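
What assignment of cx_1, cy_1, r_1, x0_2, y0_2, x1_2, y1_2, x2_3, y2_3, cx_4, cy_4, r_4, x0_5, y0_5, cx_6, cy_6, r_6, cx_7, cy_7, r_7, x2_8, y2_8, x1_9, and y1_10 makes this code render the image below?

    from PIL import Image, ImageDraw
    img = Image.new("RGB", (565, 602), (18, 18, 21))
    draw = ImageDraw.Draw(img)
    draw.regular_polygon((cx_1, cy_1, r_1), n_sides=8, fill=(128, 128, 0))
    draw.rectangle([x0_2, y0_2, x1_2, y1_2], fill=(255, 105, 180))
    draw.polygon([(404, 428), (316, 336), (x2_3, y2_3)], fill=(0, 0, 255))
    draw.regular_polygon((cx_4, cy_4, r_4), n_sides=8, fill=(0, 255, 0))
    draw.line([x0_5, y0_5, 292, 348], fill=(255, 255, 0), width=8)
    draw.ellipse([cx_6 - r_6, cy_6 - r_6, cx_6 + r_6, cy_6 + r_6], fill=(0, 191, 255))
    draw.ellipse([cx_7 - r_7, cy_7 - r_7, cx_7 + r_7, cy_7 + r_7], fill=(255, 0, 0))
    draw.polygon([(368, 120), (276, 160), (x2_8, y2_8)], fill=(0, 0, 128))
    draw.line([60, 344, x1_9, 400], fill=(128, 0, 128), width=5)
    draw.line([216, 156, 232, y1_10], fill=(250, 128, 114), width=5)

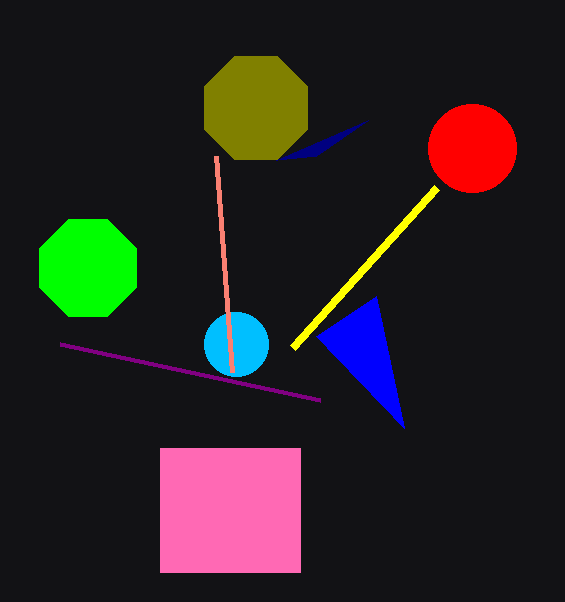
cx_1 = 256
cy_1 = 108
r_1 = 56
x0_2 = 160
y0_2 = 448
x1_2 = 300
y1_2 = 572
x2_3 = 376
y2_3 = 296
cx_4 = 88
cy_4 = 268
r_4 = 52
x0_5 = 436
y0_5 = 188
cx_6 = 236
cy_6 = 344
r_6 = 32
cx_7 = 472
cy_7 = 148
r_7 = 44
x2_8 = 316
y2_8 = 156
x1_9 = 320
y1_10 = 372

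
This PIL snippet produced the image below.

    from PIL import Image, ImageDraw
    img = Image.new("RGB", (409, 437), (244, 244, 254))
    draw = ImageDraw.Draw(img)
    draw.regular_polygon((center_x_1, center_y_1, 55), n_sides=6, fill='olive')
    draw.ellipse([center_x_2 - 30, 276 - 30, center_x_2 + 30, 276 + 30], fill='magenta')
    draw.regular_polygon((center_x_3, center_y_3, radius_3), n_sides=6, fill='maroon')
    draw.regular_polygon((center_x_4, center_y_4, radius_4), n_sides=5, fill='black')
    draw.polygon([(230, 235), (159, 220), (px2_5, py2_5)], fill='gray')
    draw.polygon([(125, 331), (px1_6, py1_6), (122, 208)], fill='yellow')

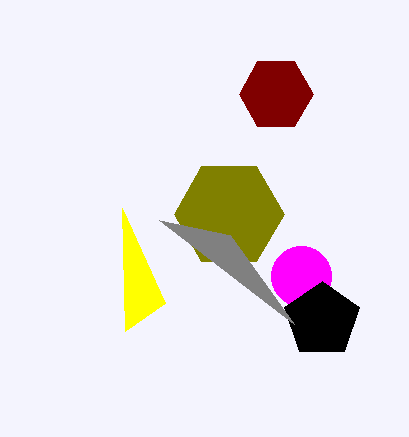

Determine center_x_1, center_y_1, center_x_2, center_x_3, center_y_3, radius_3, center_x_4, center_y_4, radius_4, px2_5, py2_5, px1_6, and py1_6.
center_x_1 = 229
center_y_1 = 214
center_x_2 = 301
center_x_3 = 276
center_y_3 = 94
radius_3 = 37
center_x_4 = 322
center_y_4 = 320
radius_4 = 39
px2_5 = 294
py2_5 = 324
px1_6 = 165
py1_6 = 303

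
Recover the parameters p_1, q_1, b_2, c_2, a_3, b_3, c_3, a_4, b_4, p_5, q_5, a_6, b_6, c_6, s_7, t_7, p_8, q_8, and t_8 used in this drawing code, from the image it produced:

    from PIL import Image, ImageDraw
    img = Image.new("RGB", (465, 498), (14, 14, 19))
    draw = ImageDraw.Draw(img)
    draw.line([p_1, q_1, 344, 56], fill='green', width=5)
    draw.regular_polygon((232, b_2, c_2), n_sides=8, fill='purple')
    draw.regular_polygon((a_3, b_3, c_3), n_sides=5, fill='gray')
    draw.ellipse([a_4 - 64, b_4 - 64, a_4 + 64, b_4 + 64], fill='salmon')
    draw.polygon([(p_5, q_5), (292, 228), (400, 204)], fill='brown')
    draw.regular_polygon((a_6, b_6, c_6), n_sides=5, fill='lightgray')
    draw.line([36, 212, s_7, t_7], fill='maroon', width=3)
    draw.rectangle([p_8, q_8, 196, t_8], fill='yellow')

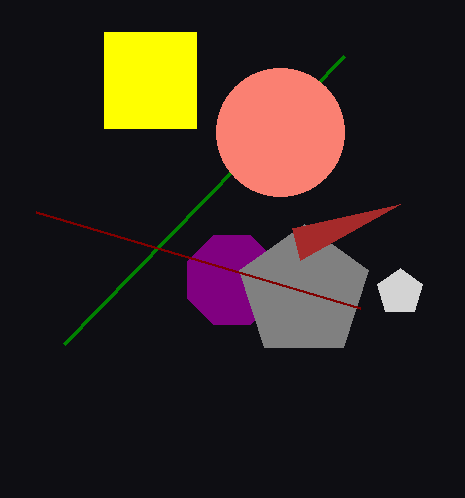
p_1 = 64
q_1 = 344
b_2 = 280
c_2 = 48
a_3 = 304
b_3 = 292
c_3 = 68
a_4 = 280
b_4 = 132
p_5 = 300
q_5 = 260
a_6 = 400
b_6 = 292
c_6 = 24
s_7 = 360
t_7 = 308
p_8 = 104
q_8 = 32
t_8 = 128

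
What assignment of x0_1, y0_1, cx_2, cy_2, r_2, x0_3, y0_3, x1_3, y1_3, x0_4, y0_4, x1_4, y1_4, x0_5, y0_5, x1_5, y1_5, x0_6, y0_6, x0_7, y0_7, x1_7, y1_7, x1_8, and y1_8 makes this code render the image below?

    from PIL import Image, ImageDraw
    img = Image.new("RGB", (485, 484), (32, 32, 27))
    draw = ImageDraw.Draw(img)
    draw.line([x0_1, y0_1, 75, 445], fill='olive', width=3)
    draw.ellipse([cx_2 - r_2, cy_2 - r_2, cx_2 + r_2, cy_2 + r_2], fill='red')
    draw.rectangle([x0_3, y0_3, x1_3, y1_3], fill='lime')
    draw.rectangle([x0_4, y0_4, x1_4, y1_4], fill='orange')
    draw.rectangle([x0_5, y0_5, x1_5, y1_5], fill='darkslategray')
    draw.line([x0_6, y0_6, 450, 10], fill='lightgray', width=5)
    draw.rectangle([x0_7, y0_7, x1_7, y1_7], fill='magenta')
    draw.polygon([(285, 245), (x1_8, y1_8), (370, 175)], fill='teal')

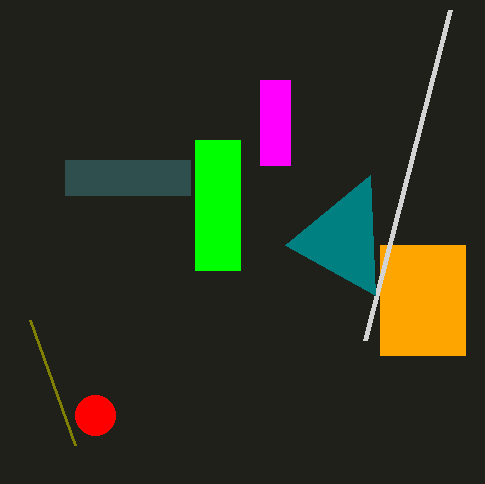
x0_1 = 30
y0_1 = 320
cx_2 = 95
cy_2 = 415
r_2 = 20
x0_3 = 195
y0_3 = 140
x1_3 = 240
y1_3 = 270
x0_4 = 380
y0_4 = 245
x1_4 = 465
y1_4 = 355
x0_5 = 65
y0_5 = 160
x1_5 = 190
y1_5 = 195
x0_6 = 365
y0_6 = 340
x0_7 = 260
y0_7 = 80
x1_7 = 290
y1_7 = 165
x1_8 = 375
y1_8 = 295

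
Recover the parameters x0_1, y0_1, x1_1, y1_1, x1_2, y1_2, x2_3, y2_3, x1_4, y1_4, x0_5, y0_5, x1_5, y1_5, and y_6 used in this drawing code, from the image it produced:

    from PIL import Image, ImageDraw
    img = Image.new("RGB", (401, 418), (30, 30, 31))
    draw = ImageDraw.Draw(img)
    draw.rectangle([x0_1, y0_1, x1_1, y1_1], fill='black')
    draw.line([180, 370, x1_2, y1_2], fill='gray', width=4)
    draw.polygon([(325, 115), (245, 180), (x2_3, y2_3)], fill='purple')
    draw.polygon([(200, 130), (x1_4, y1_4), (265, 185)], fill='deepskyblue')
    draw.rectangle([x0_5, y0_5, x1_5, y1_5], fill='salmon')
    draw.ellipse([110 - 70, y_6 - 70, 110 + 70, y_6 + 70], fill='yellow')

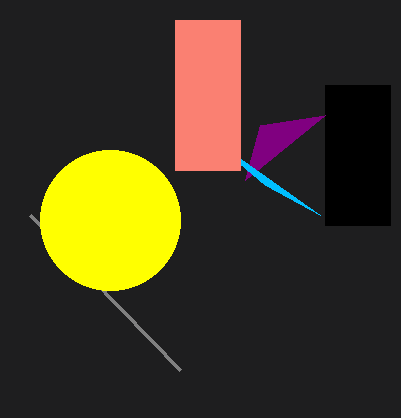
x0_1 = 325, y0_1 = 85, x1_1 = 390, y1_1 = 225, x1_2 = 30, y1_2 = 215, x2_3 = 260, y2_3 = 125, x1_4 = 320, y1_4 = 215, x0_5 = 175, y0_5 = 20, x1_5 = 240, y1_5 = 170, y_6 = 220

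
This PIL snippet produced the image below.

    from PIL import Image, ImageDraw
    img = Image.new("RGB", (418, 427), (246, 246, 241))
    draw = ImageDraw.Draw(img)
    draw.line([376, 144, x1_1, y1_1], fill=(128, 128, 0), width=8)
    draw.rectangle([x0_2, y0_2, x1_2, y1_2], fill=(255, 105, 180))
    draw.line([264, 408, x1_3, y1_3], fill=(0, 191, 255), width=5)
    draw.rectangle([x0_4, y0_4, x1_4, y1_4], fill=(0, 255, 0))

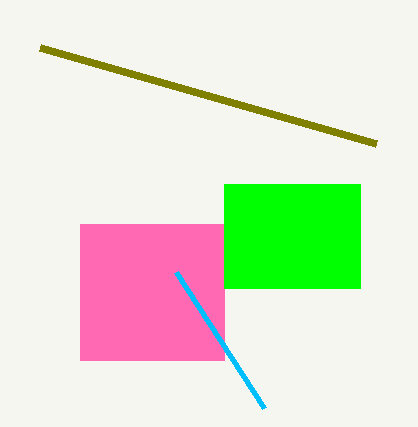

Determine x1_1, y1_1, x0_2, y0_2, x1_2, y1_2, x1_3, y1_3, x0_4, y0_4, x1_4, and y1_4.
x1_1 = 40
y1_1 = 48
x0_2 = 80
y0_2 = 224
x1_2 = 224
y1_2 = 360
x1_3 = 176
y1_3 = 272
x0_4 = 224
y0_4 = 184
x1_4 = 360
y1_4 = 288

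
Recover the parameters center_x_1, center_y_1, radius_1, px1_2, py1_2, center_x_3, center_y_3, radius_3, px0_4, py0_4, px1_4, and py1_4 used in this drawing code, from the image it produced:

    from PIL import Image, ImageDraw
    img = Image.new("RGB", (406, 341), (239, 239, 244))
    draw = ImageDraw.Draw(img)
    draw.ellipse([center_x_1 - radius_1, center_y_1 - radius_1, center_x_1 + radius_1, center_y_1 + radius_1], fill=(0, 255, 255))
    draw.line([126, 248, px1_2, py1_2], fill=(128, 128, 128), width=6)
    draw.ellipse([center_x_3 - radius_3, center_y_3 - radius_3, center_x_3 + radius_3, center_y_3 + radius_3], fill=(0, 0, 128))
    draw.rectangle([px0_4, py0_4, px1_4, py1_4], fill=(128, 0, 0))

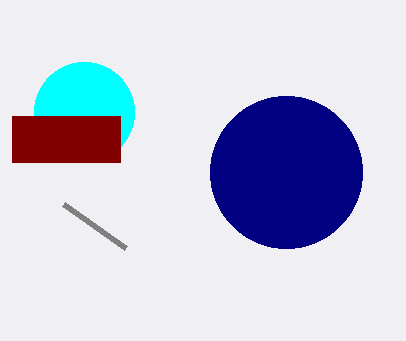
center_x_1 = 84; center_y_1 = 112; radius_1 = 50; px1_2 = 64; py1_2 = 204; center_x_3 = 286; center_y_3 = 172; radius_3 = 76; px0_4 = 12; py0_4 = 116; px1_4 = 120; py1_4 = 162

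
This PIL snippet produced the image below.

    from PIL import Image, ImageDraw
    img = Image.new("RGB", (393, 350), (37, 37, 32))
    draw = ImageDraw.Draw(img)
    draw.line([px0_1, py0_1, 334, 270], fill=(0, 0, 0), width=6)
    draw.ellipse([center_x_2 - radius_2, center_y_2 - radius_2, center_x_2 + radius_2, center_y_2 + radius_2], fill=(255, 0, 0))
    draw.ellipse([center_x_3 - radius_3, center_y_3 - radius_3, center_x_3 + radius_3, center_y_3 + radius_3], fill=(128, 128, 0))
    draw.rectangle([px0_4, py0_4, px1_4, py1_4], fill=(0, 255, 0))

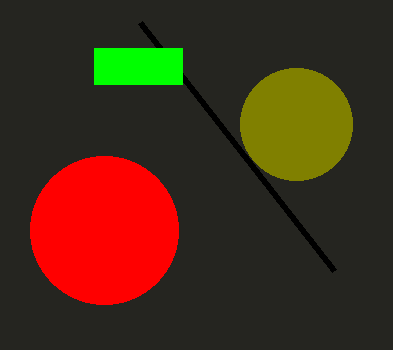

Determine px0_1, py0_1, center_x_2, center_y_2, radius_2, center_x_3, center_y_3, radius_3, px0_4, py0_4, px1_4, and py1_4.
px0_1 = 140; py0_1 = 22; center_x_2 = 104; center_y_2 = 230; radius_2 = 74; center_x_3 = 296; center_y_3 = 124; radius_3 = 56; px0_4 = 94; py0_4 = 48; px1_4 = 182; py1_4 = 84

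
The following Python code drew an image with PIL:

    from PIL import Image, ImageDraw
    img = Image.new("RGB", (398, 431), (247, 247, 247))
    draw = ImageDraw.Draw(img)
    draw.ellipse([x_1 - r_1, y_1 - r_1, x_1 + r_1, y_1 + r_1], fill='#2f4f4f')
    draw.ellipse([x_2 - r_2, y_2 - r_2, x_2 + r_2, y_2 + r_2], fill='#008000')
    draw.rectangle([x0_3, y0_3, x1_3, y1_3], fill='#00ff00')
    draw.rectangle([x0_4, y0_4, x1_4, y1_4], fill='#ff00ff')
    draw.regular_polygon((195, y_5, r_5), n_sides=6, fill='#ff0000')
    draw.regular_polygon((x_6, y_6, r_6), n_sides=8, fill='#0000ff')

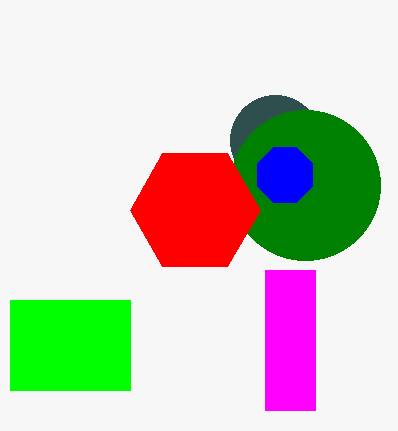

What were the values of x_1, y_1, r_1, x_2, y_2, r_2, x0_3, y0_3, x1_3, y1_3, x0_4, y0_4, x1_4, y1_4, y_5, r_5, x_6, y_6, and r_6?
x_1 = 275; y_1 = 140; r_1 = 45; x_2 = 305; y_2 = 185; r_2 = 75; x0_3 = 10; y0_3 = 300; x1_3 = 130; y1_3 = 390; x0_4 = 265; y0_4 = 270; x1_4 = 315; y1_4 = 410; y_5 = 210; r_5 = 65; x_6 = 285; y_6 = 175; r_6 = 30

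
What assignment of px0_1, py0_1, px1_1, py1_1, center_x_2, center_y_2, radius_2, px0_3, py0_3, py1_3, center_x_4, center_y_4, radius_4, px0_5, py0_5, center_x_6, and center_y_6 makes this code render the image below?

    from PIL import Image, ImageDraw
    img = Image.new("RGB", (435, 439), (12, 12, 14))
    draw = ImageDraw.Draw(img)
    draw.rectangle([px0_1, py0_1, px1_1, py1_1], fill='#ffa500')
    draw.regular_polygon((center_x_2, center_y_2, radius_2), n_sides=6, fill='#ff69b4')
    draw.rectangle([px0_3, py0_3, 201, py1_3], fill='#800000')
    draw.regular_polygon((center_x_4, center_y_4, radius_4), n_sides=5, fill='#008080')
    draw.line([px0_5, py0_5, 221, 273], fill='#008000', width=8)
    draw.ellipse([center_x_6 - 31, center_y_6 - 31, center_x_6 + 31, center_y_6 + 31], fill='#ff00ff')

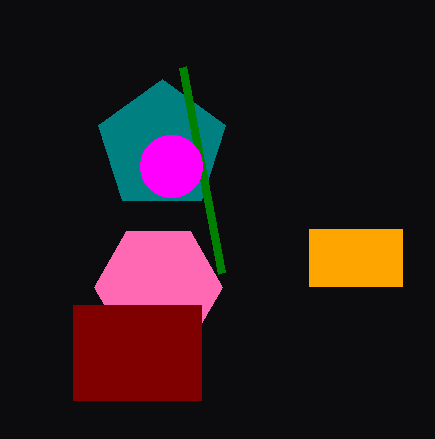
px0_1 = 309
py0_1 = 229
px1_1 = 402
py1_1 = 286
center_x_2 = 158
center_y_2 = 287
radius_2 = 64
px0_3 = 73
py0_3 = 305
py1_3 = 400
center_x_4 = 162
center_y_4 = 146
radius_4 = 67
px0_5 = 182
py0_5 = 67
center_x_6 = 171
center_y_6 = 166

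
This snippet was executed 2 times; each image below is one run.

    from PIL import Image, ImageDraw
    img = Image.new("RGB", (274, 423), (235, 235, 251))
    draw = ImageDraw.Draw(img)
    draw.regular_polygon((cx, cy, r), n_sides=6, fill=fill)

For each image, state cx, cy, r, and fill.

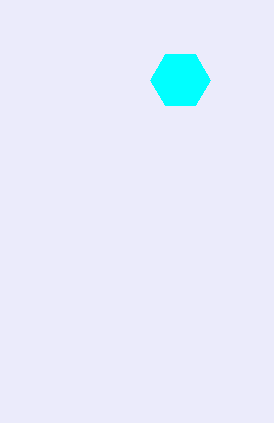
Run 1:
cx = 180, cy = 80, r = 30, fill = 'cyan'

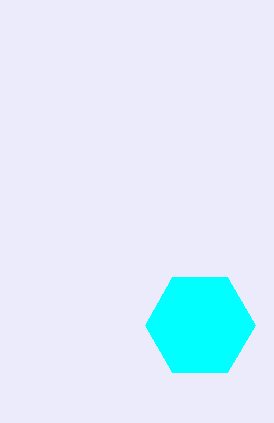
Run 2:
cx = 200, cy = 325, r = 55, fill = 'cyan'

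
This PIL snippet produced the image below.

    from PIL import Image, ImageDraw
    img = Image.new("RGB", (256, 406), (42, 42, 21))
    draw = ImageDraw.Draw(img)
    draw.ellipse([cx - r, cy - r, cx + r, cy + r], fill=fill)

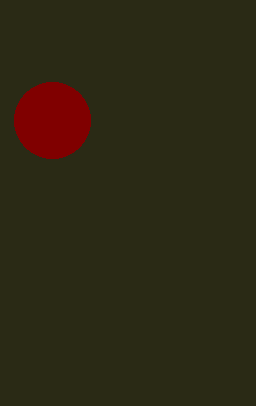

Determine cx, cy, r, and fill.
cx = 52
cy = 120
r = 38
fill = 'maroon'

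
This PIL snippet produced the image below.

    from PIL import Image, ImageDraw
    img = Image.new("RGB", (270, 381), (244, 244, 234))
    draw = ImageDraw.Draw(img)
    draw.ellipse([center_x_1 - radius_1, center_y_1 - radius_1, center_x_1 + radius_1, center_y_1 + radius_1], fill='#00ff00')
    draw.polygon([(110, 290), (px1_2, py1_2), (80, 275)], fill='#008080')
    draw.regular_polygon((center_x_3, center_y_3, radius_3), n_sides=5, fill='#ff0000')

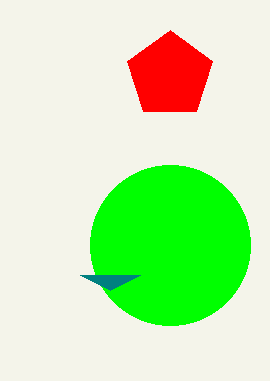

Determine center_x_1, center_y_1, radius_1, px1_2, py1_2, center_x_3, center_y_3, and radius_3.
center_x_1 = 170, center_y_1 = 245, radius_1 = 80, px1_2 = 140, py1_2 = 275, center_x_3 = 170, center_y_3 = 75, radius_3 = 45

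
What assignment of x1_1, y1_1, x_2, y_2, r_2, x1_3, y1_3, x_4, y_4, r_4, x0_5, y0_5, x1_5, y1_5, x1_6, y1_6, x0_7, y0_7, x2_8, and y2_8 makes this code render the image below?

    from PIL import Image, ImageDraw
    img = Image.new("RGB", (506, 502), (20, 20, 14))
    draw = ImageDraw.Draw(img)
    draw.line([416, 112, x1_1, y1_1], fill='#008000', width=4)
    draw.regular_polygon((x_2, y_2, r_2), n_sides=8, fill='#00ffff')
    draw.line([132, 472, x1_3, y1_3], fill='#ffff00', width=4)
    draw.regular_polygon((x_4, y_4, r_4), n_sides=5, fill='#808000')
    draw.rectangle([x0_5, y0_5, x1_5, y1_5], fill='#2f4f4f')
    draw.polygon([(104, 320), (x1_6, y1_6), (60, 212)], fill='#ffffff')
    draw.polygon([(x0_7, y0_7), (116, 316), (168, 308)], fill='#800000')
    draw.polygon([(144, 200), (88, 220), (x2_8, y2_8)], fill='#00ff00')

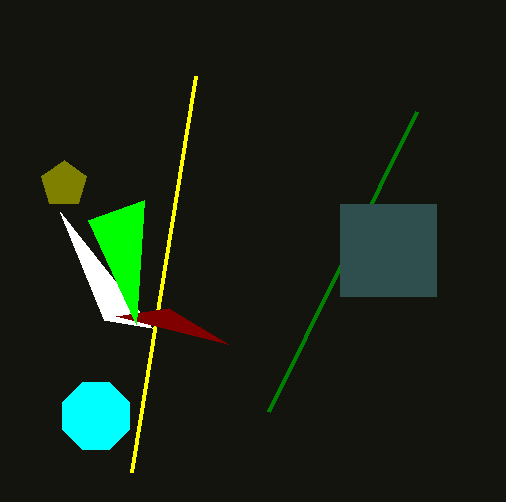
x1_1 = 268, y1_1 = 412, x_2 = 96, y_2 = 416, r_2 = 36, x1_3 = 196, y1_3 = 76, x_4 = 64, y_4 = 184, r_4 = 24, x0_5 = 340, y0_5 = 204, x1_5 = 436, y1_5 = 296, x1_6 = 152, y1_6 = 328, x0_7 = 228, y0_7 = 344, x2_8 = 136, y2_8 = 324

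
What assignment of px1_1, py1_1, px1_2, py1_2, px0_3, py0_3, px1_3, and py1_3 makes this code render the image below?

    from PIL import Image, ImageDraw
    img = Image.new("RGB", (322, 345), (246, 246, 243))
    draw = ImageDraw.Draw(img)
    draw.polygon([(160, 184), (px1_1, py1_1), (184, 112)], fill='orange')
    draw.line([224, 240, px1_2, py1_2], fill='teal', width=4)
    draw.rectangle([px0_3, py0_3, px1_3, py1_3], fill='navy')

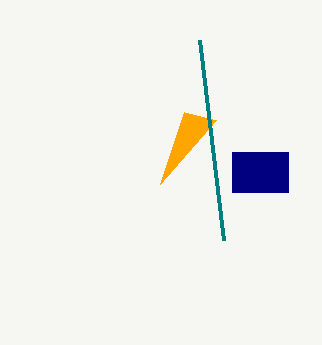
px1_1 = 216; py1_1 = 120; px1_2 = 200; py1_2 = 40; px0_3 = 232; py0_3 = 152; px1_3 = 288; py1_3 = 192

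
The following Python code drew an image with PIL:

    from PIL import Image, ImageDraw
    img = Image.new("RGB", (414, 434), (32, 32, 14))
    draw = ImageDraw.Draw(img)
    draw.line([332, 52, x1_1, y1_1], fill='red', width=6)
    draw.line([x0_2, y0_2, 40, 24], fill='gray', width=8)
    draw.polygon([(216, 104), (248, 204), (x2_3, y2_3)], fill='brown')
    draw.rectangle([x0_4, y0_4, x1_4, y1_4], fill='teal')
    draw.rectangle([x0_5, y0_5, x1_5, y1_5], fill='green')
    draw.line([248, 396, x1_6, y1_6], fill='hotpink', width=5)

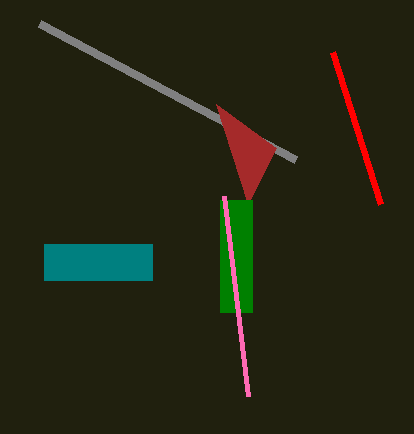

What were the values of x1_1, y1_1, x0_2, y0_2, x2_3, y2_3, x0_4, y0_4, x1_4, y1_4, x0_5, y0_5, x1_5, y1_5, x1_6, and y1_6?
x1_1 = 380
y1_1 = 204
x0_2 = 296
y0_2 = 160
x2_3 = 276
y2_3 = 148
x0_4 = 44
y0_4 = 244
x1_4 = 152
y1_4 = 280
x0_5 = 220
y0_5 = 200
x1_5 = 252
y1_5 = 312
x1_6 = 224
y1_6 = 196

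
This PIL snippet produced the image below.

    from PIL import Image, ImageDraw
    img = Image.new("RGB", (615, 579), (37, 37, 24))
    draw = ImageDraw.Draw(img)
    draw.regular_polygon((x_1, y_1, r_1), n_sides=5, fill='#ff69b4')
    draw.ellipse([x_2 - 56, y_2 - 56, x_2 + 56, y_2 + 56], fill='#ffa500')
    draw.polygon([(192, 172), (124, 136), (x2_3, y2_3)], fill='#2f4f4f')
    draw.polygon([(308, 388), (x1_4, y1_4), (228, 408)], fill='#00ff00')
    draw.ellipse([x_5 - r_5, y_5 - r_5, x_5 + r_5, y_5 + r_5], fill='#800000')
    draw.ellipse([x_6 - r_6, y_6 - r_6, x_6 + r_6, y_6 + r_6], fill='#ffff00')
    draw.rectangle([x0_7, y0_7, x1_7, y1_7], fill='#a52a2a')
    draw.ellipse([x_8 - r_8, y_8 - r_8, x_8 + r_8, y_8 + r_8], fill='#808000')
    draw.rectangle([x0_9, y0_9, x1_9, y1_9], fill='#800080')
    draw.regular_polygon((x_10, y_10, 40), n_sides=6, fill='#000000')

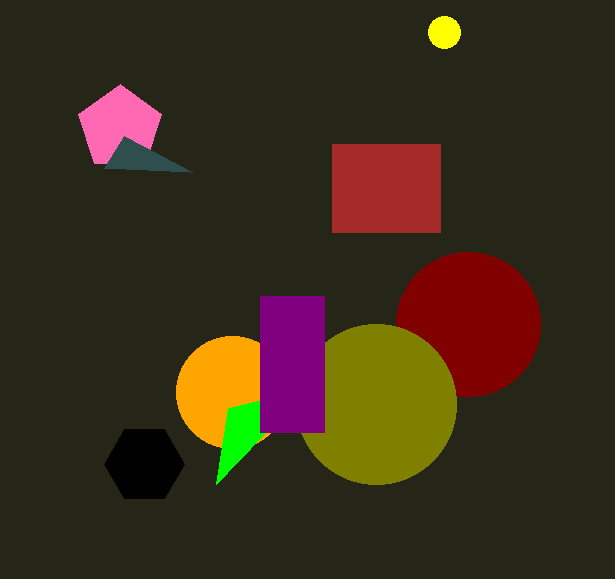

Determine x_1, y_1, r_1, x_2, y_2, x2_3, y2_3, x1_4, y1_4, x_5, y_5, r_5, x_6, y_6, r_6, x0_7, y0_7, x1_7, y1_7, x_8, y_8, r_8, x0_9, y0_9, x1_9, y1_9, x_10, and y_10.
x_1 = 120; y_1 = 128; r_1 = 44; x_2 = 232; y_2 = 392; x2_3 = 104; y2_3 = 168; x1_4 = 216; y1_4 = 484; x_5 = 468; y_5 = 324; r_5 = 72; x_6 = 444; y_6 = 32; r_6 = 16; x0_7 = 332; y0_7 = 144; x1_7 = 440; y1_7 = 232; x_8 = 376; y_8 = 404; r_8 = 80; x0_9 = 260; y0_9 = 296; x1_9 = 324; y1_9 = 432; x_10 = 144; y_10 = 464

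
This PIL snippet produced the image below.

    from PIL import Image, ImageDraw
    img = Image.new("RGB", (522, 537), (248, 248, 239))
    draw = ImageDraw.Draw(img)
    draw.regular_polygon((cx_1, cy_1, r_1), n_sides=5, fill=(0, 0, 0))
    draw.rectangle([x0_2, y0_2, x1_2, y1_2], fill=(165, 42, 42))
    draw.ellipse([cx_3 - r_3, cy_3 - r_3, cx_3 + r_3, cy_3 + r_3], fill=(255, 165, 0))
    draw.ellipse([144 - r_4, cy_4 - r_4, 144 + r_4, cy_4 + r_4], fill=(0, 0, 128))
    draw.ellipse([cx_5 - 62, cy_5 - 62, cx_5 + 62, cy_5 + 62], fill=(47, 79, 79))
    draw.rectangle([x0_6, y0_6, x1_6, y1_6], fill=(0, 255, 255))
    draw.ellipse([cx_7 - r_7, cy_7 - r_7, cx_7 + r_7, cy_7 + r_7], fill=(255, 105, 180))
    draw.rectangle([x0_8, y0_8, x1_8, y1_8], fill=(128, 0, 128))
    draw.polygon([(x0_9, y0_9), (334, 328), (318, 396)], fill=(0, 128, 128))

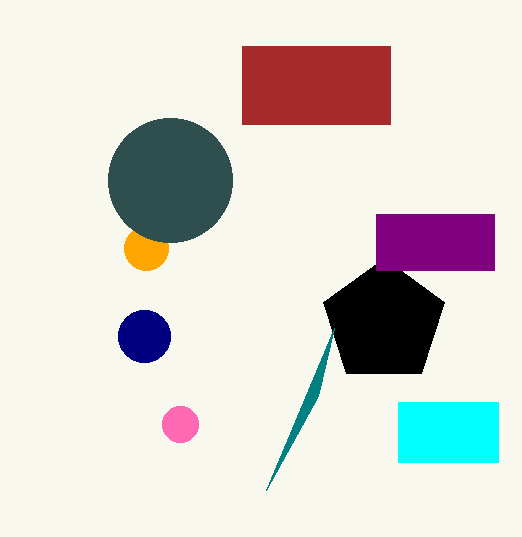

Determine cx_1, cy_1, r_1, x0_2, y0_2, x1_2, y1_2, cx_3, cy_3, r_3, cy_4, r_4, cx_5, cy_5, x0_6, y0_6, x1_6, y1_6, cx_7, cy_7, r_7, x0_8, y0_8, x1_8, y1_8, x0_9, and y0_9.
cx_1 = 384, cy_1 = 322, r_1 = 64, x0_2 = 242, y0_2 = 46, x1_2 = 390, y1_2 = 124, cx_3 = 146, cy_3 = 248, r_3 = 22, cy_4 = 336, r_4 = 26, cx_5 = 170, cy_5 = 180, x0_6 = 398, y0_6 = 402, x1_6 = 498, y1_6 = 462, cx_7 = 180, cy_7 = 424, r_7 = 18, x0_8 = 376, y0_8 = 214, x1_8 = 494, y1_8 = 270, x0_9 = 266, y0_9 = 490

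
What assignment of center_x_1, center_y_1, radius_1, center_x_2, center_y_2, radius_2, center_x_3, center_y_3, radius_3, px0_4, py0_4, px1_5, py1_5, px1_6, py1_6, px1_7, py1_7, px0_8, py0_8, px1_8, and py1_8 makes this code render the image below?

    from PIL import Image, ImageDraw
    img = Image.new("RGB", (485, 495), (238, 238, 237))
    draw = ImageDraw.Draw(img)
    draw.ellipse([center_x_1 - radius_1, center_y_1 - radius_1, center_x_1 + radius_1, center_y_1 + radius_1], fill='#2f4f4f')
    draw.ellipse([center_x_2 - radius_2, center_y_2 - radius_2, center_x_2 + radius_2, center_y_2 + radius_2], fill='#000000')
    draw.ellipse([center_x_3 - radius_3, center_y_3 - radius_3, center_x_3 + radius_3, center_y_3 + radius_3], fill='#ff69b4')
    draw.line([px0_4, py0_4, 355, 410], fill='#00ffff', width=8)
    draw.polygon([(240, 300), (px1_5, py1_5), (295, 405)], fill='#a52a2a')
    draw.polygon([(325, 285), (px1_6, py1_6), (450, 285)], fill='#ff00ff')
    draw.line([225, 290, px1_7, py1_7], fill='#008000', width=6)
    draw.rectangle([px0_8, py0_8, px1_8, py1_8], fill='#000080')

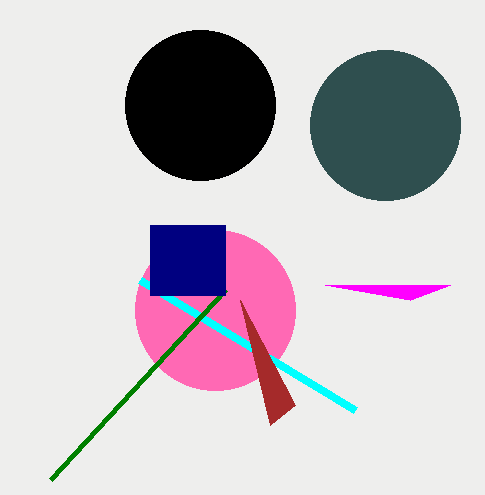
center_x_1 = 385
center_y_1 = 125
radius_1 = 75
center_x_2 = 200
center_y_2 = 105
radius_2 = 75
center_x_3 = 215
center_y_3 = 310
radius_3 = 80
px0_4 = 140
py0_4 = 280
px1_5 = 270
py1_5 = 425
px1_6 = 410
py1_6 = 300
px1_7 = 50
py1_7 = 480
px0_8 = 150
py0_8 = 225
px1_8 = 225
py1_8 = 295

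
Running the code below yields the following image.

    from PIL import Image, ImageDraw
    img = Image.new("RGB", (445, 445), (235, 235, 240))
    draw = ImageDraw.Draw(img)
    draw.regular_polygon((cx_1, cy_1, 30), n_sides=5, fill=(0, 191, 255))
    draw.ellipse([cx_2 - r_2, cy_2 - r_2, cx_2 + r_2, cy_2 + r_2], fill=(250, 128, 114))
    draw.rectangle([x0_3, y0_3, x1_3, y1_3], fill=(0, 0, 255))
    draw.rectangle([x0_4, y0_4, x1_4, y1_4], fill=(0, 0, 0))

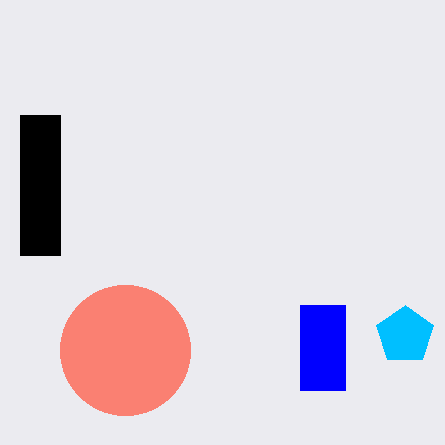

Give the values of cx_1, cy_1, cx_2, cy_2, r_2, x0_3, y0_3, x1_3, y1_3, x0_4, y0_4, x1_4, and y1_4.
cx_1 = 405, cy_1 = 335, cx_2 = 125, cy_2 = 350, r_2 = 65, x0_3 = 300, y0_3 = 305, x1_3 = 345, y1_3 = 390, x0_4 = 20, y0_4 = 115, x1_4 = 60, y1_4 = 255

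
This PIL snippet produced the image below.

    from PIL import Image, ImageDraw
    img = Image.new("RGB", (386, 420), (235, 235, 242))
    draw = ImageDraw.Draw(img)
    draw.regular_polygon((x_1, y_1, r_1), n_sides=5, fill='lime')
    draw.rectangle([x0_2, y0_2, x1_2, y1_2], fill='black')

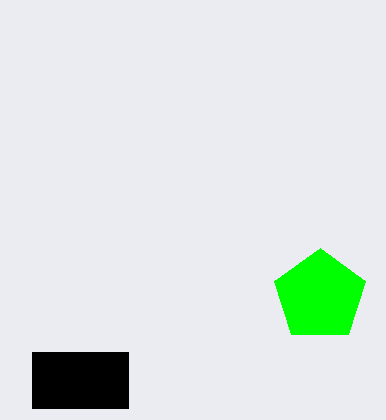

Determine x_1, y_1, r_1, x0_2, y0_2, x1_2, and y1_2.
x_1 = 320
y_1 = 296
r_1 = 48
x0_2 = 32
y0_2 = 352
x1_2 = 128
y1_2 = 408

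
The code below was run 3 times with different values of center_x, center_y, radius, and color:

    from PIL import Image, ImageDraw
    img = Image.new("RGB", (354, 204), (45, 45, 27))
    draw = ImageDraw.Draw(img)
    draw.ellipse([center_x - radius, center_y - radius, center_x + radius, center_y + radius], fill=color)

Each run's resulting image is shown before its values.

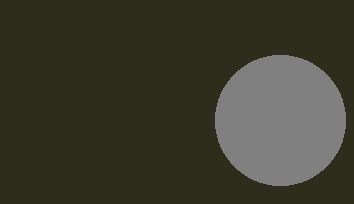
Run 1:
center_x = 280
center_y = 120
radius = 65
color = 'gray'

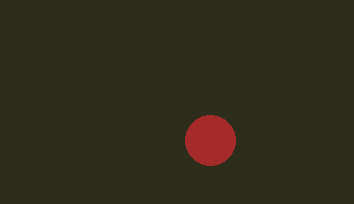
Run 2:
center_x = 210
center_y = 140
radius = 25
color = 'brown'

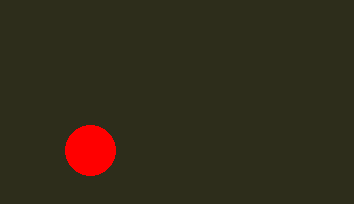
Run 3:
center_x = 90
center_y = 150
radius = 25
color = 'red'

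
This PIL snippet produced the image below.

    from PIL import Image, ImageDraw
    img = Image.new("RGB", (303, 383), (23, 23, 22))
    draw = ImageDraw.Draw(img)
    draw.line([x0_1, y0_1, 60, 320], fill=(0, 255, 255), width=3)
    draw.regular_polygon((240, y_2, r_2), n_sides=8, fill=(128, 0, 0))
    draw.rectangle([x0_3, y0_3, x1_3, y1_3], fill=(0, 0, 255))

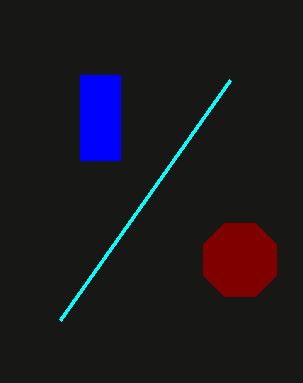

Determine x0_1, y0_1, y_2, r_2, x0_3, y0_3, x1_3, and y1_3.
x0_1 = 230, y0_1 = 80, y_2 = 260, r_2 = 40, x0_3 = 80, y0_3 = 75, x1_3 = 120, y1_3 = 160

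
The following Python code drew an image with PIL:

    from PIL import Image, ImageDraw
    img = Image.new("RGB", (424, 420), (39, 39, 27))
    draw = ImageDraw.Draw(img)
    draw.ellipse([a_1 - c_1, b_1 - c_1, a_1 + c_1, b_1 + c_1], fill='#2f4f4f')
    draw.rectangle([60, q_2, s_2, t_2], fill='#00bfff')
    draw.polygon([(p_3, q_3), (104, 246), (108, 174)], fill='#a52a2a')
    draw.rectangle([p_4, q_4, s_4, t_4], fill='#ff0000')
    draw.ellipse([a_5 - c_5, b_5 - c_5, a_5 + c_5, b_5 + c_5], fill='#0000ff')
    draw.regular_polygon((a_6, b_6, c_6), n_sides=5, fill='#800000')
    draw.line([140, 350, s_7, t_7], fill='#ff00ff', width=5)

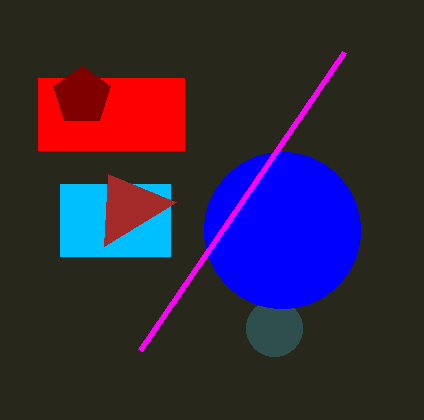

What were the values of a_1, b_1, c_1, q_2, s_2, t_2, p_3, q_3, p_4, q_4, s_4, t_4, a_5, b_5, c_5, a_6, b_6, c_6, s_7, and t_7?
a_1 = 274, b_1 = 328, c_1 = 28, q_2 = 184, s_2 = 170, t_2 = 256, p_3 = 176, q_3 = 202, p_4 = 38, q_4 = 78, s_4 = 184, t_4 = 150, a_5 = 282, b_5 = 230, c_5 = 78, a_6 = 82, b_6 = 96, c_6 = 30, s_7 = 344, t_7 = 52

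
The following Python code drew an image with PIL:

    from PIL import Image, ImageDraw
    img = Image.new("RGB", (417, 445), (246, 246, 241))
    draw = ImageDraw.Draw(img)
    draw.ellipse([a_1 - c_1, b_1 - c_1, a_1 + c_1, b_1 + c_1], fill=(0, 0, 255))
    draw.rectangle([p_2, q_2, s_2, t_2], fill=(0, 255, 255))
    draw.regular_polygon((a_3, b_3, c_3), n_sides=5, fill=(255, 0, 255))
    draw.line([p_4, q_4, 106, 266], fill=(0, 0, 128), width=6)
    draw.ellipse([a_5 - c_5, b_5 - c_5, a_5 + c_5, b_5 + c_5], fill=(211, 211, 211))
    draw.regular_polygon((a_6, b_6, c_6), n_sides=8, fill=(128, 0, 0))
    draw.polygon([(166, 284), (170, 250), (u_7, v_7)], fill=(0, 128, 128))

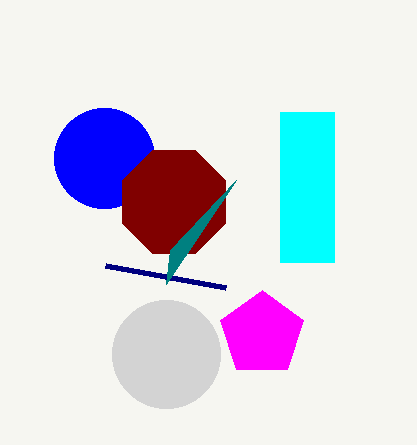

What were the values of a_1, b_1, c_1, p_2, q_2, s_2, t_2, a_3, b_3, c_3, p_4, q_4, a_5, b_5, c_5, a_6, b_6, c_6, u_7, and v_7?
a_1 = 104
b_1 = 158
c_1 = 50
p_2 = 280
q_2 = 112
s_2 = 334
t_2 = 262
a_3 = 262
b_3 = 334
c_3 = 44
p_4 = 226
q_4 = 288
a_5 = 166
b_5 = 354
c_5 = 54
a_6 = 174
b_6 = 202
c_6 = 56
u_7 = 236
v_7 = 180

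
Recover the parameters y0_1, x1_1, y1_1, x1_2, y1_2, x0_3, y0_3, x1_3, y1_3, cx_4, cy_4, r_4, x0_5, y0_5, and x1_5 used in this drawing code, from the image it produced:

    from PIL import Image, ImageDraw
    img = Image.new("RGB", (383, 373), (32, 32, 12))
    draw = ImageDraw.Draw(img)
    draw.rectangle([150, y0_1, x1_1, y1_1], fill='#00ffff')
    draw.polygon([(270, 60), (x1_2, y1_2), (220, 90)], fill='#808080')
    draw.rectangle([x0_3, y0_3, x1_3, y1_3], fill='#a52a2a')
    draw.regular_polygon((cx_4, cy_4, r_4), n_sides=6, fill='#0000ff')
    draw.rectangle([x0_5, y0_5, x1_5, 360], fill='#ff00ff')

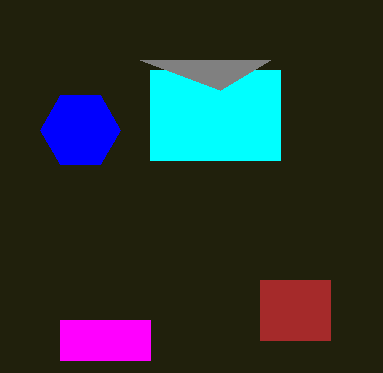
y0_1 = 70; x1_1 = 280; y1_1 = 160; x1_2 = 140; y1_2 = 60; x0_3 = 260; y0_3 = 280; x1_3 = 330; y1_3 = 340; cx_4 = 80; cy_4 = 130; r_4 = 40; x0_5 = 60; y0_5 = 320; x1_5 = 150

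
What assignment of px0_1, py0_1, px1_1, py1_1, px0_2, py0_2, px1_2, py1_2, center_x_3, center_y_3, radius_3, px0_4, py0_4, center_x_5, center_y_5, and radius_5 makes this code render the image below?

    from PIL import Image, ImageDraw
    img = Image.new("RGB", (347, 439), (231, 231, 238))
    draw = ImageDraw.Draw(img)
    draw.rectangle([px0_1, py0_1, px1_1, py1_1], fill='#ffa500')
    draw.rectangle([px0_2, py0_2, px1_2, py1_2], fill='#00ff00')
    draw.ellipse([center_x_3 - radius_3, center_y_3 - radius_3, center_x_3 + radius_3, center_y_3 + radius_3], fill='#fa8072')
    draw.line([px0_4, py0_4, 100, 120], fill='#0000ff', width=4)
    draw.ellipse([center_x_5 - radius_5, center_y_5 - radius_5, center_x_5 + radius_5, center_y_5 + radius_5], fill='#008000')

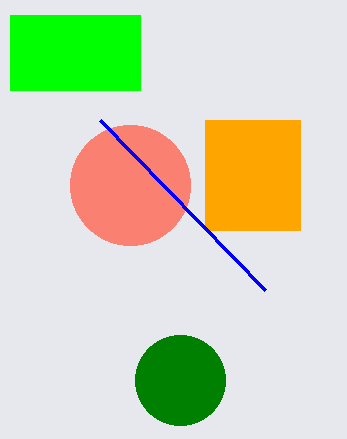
px0_1 = 205; py0_1 = 120; px1_1 = 300; py1_1 = 230; px0_2 = 10; py0_2 = 15; px1_2 = 140; py1_2 = 90; center_x_3 = 130; center_y_3 = 185; radius_3 = 60; px0_4 = 265; py0_4 = 290; center_x_5 = 180; center_y_5 = 380; radius_5 = 45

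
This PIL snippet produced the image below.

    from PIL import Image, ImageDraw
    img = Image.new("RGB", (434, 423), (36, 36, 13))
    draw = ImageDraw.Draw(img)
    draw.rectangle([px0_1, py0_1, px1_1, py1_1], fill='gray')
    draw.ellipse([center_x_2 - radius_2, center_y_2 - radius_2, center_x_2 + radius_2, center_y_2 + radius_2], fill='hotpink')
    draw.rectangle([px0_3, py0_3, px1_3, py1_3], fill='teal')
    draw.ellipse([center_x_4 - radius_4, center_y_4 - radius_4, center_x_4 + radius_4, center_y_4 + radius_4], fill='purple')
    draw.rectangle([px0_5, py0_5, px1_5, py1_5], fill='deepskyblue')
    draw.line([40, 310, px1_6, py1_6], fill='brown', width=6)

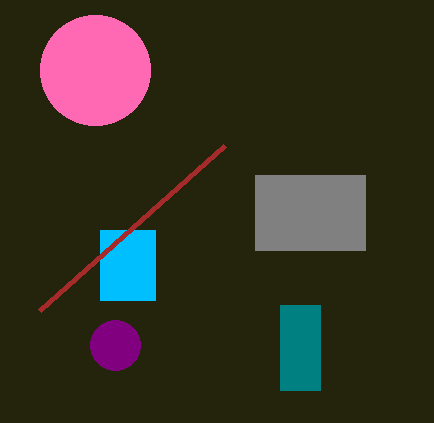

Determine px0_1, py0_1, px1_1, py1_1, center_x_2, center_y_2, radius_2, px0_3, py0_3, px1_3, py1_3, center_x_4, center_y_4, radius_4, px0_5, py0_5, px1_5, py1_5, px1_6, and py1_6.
px0_1 = 255
py0_1 = 175
px1_1 = 365
py1_1 = 250
center_x_2 = 95
center_y_2 = 70
radius_2 = 55
px0_3 = 280
py0_3 = 305
px1_3 = 320
py1_3 = 390
center_x_4 = 115
center_y_4 = 345
radius_4 = 25
px0_5 = 100
py0_5 = 230
px1_5 = 155
py1_5 = 300
px1_6 = 225
py1_6 = 145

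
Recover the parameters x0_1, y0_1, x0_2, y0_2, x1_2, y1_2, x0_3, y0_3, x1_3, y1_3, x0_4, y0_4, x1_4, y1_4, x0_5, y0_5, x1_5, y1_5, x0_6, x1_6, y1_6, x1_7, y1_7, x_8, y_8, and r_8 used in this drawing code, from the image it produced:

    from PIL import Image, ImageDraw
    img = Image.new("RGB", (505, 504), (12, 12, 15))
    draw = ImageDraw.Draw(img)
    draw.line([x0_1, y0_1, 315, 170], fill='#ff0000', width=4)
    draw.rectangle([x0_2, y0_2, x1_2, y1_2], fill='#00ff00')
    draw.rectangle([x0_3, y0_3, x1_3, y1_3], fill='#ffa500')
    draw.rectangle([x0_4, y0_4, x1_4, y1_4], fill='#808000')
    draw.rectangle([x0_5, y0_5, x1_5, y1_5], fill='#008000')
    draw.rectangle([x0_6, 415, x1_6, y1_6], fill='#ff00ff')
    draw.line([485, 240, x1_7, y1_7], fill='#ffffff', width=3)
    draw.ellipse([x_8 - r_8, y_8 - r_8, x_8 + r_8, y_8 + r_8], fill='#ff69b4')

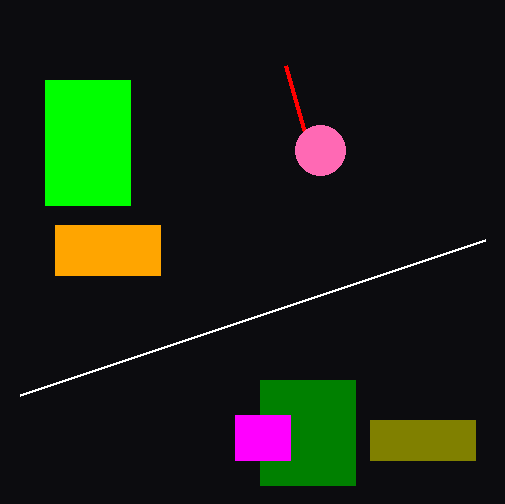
x0_1 = 285; y0_1 = 65; x0_2 = 45; y0_2 = 80; x1_2 = 130; y1_2 = 205; x0_3 = 55; y0_3 = 225; x1_3 = 160; y1_3 = 275; x0_4 = 370; y0_4 = 420; x1_4 = 475; y1_4 = 460; x0_5 = 260; y0_5 = 380; x1_5 = 355; y1_5 = 485; x0_6 = 235; x1_6 = 290; y1_6 = 460; x1_7 = 20; y1_7 = 395; x_8 = 320; y_8 = 150; r_8 = 25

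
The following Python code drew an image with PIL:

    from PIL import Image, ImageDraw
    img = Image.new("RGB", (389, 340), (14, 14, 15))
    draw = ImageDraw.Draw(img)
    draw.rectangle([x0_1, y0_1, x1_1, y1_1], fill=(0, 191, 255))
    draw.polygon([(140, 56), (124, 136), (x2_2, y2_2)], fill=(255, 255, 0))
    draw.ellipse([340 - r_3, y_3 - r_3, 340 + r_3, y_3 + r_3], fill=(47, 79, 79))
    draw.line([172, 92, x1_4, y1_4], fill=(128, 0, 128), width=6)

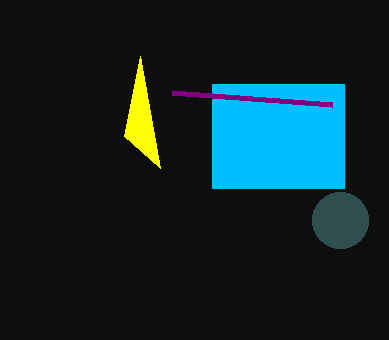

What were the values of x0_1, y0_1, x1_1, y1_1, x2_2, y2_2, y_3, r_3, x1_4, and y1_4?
x0_1 = 212
y0_1 = 84
x1_1 = 344
y1_1 = 188
x2_2 = 160
y2_2 = 168
y_3 = 220
r_3 = 28
x1_4 = 332
y1_4 = 104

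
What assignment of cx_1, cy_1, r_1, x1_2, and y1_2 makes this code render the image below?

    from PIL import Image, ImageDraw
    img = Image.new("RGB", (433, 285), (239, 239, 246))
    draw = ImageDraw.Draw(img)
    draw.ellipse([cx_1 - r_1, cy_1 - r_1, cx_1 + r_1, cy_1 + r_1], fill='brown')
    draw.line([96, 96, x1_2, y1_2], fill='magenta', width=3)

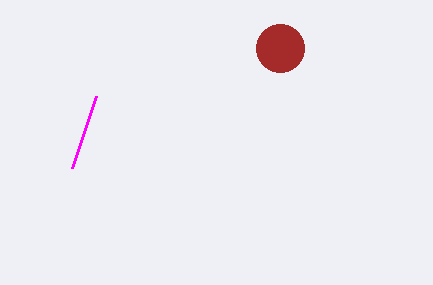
cx_1 = 280; cy_1 = 48; r_1 = 24; x1_2 = 72; y1_2 = 168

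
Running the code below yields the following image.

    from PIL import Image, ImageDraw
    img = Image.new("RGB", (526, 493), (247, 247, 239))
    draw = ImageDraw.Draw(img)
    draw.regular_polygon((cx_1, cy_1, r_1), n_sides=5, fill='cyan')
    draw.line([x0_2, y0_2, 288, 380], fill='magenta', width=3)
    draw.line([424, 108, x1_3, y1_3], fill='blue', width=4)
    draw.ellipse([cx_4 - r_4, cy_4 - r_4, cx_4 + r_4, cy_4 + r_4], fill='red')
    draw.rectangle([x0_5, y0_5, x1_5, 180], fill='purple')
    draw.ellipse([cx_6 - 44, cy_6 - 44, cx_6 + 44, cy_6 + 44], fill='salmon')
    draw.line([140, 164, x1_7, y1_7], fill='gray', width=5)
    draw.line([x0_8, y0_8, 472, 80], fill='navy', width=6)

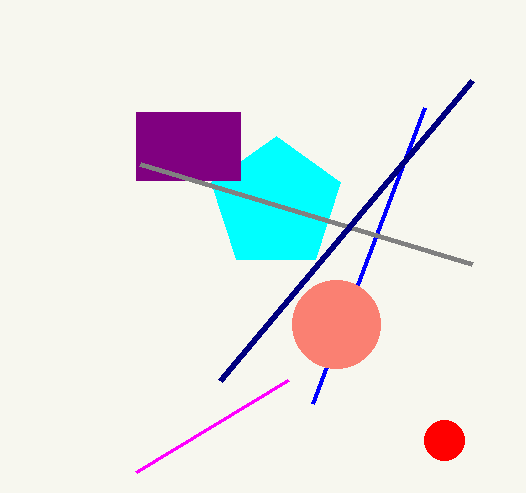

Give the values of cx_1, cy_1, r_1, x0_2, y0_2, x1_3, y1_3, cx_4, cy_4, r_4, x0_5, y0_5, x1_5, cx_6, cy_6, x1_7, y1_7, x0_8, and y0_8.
cx_1 = 276, cy_1 = 204, r_1 = 68, x0_2 = 136, y0_2 = 472, x1_3 = 312, y1_3 = 404, cx_4 = 444, cy_4 = 440, r_4 = 20, x0_5 = 136, y0_5 = 112, x1_5 = 240, cx_6 = 336, cy_6 = 324, x1_7 = 472, y1_7 = 264, x0_8 = 220, y0_8 = 380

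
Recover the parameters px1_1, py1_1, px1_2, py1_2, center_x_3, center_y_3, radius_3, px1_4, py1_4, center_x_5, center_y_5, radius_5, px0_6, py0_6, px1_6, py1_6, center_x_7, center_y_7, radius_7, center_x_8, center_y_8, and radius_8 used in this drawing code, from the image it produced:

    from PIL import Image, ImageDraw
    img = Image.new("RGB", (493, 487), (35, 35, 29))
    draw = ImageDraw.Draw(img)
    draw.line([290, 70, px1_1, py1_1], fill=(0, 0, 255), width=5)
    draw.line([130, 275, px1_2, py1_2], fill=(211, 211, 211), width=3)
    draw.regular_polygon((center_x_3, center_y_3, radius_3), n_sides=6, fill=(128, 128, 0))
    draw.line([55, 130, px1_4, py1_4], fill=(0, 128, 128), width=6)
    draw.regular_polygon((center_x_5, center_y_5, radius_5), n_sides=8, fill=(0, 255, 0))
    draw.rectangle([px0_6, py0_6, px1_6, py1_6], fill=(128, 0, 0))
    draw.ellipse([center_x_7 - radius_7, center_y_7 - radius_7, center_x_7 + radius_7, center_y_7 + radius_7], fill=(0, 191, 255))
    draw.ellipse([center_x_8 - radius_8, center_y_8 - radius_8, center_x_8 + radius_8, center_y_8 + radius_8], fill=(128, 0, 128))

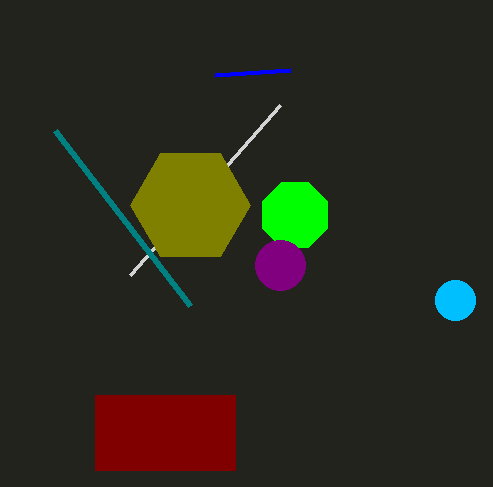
px1_1 = 215, py1_1 = 75, px1_2 = 280, py1_2 = 105, center_x_3 = 190, center_y_3 = 205, radius_3 = 60, px1_4 = 190, py1_4 = 305, center_x_5 = 295, center_y_5 = 215, radius_5 = 35, px0_6 = 95, py0_6 = 395, px1_6 = 235, py1_6 = 470, center_x_7 = 455, center_y_7 = 300, radius_7 = 20, center_x_8 = 280, center_y_8 = 265, radius_8 = 25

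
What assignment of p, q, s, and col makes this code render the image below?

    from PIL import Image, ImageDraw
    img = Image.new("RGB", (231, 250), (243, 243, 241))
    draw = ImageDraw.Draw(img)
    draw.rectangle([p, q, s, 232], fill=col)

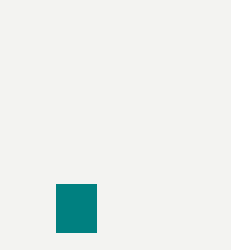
p = 56; q = 184; s = 96; col = 'teal'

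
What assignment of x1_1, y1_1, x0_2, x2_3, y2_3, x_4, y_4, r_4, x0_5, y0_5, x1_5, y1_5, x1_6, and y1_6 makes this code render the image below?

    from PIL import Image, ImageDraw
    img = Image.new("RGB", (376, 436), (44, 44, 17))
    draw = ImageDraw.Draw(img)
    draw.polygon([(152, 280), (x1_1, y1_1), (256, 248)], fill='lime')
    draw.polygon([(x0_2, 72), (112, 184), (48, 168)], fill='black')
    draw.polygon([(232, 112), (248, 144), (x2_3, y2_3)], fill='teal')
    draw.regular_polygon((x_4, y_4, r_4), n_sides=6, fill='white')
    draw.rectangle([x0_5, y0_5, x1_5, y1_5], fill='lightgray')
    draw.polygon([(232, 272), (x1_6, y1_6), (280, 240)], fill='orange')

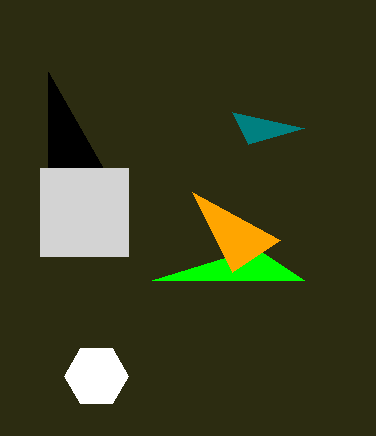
x1_1 = 304
y1_1 = 280
x0_2 = 48
x2_3 = 304
y2_3 = 128
x_4 = 96
y_4 = 376
r_4 = 32
x0_5 = 40
y0_5 = 168
x1_5 = 128
y1_5 = 256
x1_6 = 192
y1_6 = 192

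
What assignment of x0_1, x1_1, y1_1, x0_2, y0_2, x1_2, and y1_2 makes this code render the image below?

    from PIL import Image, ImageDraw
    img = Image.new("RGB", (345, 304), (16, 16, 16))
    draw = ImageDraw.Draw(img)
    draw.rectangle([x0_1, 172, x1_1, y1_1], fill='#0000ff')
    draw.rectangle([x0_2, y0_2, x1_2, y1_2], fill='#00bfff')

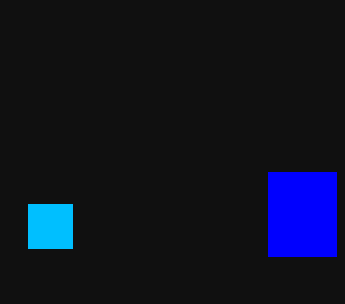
x0_1 = 268
x1_1 = 336
y1_1 = 256
x0_2 = 28
y0_2 = 204
x1_2 = 72
y1_2 = 248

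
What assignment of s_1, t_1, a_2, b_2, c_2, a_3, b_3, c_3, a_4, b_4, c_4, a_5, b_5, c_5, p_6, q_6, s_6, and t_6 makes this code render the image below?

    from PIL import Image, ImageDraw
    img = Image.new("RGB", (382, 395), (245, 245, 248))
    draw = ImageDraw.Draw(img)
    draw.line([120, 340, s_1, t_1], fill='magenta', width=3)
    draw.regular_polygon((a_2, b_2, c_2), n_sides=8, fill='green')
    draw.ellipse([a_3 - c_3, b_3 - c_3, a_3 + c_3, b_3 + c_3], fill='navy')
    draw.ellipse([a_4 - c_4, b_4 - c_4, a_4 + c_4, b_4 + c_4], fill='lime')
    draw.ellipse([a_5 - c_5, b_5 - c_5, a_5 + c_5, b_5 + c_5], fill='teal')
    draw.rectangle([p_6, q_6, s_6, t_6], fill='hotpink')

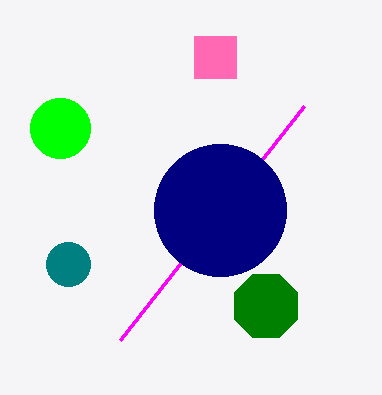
s_1 = 304
t_1 = 106
a_2 = 266
b_2 = 306
c_2 = 34
a_3 = 220
b_3 = 210
c_3 = 66
a_4 = 60
b_4 = 128
c_4 = 30
a_5 = 68
b_5 = 264
c_5 = 22
p_6 = 194
q_6 = 36
s_6 = 236
t_6 = 78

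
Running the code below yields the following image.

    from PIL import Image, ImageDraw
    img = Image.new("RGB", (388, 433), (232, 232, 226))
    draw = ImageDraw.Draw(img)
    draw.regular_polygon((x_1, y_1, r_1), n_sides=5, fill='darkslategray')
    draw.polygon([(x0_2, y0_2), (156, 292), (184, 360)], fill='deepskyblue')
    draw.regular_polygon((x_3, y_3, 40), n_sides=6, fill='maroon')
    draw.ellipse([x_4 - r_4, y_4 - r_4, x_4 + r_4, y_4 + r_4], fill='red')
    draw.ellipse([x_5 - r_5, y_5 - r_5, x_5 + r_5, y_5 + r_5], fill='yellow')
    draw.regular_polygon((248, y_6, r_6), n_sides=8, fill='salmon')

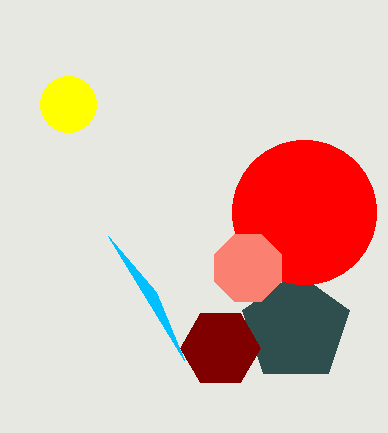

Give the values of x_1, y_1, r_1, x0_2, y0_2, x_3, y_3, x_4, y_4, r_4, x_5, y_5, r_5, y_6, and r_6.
x_1 = 296
y_1 = 328
r_1 = 56
x0_2 = 108
y0_2 = 236
x_3 = 220
y_3 = 348
x_4 = 304
y_4 = 212
r_4 = 72
x_5 = 68
y_5 = 104
r_5 = 28
y_6 = 268
r_6 = 36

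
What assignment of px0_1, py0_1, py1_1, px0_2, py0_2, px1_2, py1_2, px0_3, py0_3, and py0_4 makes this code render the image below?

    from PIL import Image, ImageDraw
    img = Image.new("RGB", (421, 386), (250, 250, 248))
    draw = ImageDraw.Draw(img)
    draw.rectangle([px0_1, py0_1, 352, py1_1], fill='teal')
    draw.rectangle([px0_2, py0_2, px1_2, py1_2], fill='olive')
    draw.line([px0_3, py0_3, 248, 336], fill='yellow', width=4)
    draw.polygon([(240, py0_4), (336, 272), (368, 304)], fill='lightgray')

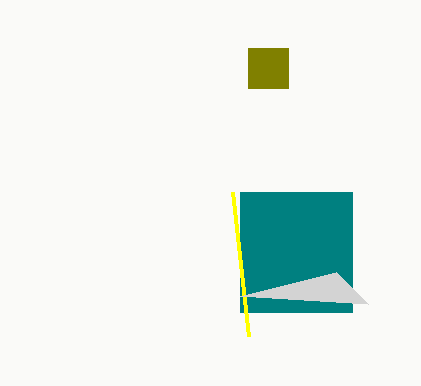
px0_1 = 240
py0_1 = 192
py1_1 = 312
px0_2 = 248
py0_2 = 48
px1_2 = 288
py1_2 = 88
px0_3 = 232
py0_3 = 192
py0_4 = 296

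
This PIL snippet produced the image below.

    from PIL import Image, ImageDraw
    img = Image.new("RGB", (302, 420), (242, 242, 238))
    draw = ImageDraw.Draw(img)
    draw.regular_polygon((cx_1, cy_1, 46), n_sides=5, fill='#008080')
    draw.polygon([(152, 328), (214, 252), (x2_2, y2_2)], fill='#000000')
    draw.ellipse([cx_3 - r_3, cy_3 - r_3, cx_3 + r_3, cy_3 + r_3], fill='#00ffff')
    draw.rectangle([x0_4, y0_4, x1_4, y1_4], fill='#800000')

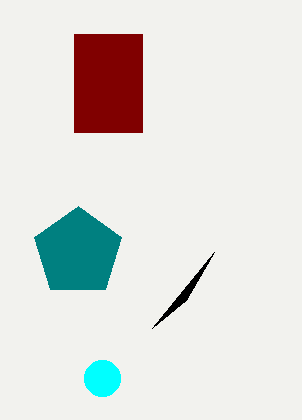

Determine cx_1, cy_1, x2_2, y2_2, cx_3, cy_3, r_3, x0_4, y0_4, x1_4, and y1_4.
cx_1 = 78
cy_1 = 252
x2_2 = 186
y2_2 = 300
cx_3 = 102
cy_3 = 378
r_3 = 18
x0_4 = 74
y0_4 = 34
x1_4 = 142
y1_4 = 132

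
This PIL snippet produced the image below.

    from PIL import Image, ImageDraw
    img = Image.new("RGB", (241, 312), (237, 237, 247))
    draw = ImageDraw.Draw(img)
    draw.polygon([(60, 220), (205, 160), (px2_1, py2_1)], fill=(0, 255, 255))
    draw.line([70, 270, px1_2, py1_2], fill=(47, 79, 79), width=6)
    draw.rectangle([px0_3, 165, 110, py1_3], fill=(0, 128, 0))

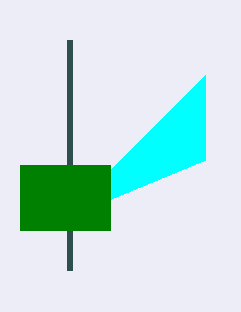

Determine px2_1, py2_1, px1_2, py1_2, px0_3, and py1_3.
px2_1 = 205; py2_1 = 75; px1_2 = 70; py1_2 = 40; px0_3 = 20; py1_3 = 230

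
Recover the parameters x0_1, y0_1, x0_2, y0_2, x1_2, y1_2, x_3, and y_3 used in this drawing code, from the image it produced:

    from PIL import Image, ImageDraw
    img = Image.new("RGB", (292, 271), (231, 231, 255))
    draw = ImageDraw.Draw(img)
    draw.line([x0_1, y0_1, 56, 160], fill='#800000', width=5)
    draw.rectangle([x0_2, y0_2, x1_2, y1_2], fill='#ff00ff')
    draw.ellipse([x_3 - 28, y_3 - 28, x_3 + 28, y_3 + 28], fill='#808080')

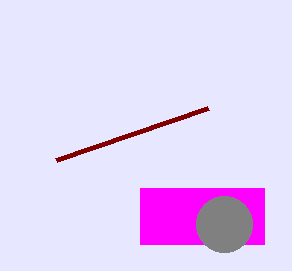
x0_1 = 208
y0_1 = 108
x0_2 = 140
y0_2 = 188
x1_2 = 264
y1_2 = 244
x_3 = 224
y_3 = 224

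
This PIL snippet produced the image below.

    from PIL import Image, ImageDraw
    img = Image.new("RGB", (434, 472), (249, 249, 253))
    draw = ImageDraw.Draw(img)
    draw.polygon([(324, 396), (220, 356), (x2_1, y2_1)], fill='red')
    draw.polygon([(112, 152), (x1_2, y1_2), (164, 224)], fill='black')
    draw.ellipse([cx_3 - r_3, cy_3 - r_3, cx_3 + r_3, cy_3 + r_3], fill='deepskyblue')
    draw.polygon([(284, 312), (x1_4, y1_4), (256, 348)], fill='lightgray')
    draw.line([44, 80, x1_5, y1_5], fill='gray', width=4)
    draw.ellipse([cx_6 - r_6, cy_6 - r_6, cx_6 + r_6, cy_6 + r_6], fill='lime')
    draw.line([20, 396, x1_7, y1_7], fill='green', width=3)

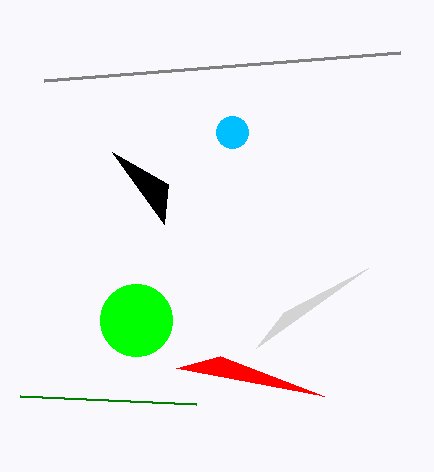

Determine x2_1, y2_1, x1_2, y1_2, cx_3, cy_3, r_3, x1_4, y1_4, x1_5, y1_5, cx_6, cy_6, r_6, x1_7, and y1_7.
x2_1 = 176; y2_1 = 368; x1_2 = 168; y1_2 = 184; cx_3 = 232; cy_3 = 132; r_3 = 16; x1_4 = 368; y1_4 = 268; x1_5 = 400; y1_5 = 52; cx_6 = 136; cy_6 = 320; r_6 = 36; x1_7 = 196; y1_7 = 404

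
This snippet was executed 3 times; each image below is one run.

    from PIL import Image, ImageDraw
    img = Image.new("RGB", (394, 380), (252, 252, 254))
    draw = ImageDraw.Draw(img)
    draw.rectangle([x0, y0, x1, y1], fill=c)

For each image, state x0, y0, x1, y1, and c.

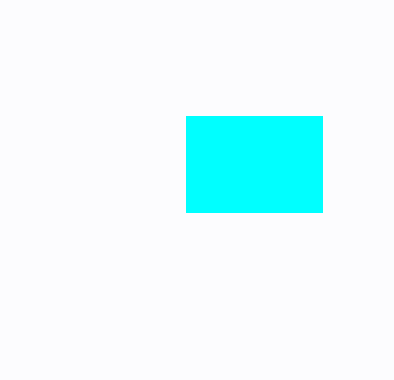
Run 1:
x0 = 186
y0 = 116
x1 = 322
y1 = 212
c = 'cyan'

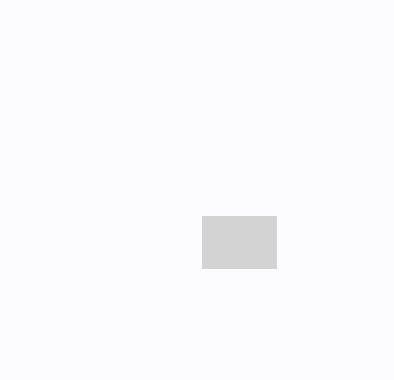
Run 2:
x0 = 202
y0 = 216
x1 = 276
y1 = 268
c = 'lightgray'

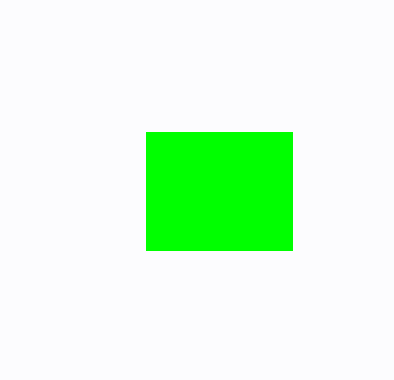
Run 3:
x0 = 146; y0 = 132; x1 = 292; y1 = 250; c = 'lime'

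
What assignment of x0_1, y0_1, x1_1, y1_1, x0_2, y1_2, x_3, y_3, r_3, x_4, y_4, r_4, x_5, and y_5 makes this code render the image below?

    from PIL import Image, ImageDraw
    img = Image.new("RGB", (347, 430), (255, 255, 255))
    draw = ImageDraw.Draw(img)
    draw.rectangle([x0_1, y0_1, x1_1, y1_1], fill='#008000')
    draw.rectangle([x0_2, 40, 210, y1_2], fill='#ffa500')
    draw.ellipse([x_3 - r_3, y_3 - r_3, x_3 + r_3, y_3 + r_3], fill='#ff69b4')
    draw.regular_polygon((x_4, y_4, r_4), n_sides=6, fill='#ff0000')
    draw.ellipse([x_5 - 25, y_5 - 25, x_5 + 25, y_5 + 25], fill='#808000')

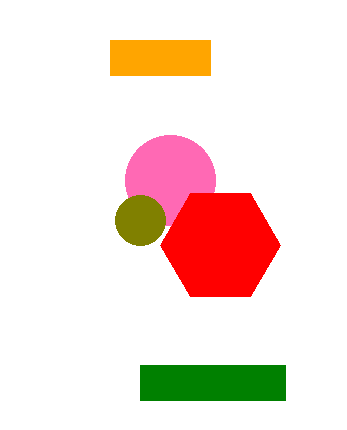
x0_1 = 140; y0_1 = 365; x1_1 = 285; y1_1 = 400; x0_2 = 110; y1_2 = 75; x_3 = 170; y_3 = 180; r_3 = 45; x_4 = 220; y_4 = 245; r_4 = 60; x_5 = 140; y_5 = 220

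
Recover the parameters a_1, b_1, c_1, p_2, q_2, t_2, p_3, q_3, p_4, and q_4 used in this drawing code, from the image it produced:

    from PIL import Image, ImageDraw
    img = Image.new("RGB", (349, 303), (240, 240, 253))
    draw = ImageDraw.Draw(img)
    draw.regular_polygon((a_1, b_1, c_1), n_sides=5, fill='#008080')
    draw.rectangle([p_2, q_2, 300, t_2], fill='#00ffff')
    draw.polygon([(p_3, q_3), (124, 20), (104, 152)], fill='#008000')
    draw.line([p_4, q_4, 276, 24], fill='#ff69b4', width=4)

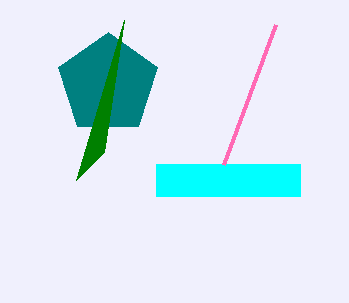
a_1 = 108, b_1 = 84, c_1 = 52, p_2 = 156, q_2 = 164, t_2 = 196, p_3 = 76, q_3 = 180, p_4 = 224, q_4 = 164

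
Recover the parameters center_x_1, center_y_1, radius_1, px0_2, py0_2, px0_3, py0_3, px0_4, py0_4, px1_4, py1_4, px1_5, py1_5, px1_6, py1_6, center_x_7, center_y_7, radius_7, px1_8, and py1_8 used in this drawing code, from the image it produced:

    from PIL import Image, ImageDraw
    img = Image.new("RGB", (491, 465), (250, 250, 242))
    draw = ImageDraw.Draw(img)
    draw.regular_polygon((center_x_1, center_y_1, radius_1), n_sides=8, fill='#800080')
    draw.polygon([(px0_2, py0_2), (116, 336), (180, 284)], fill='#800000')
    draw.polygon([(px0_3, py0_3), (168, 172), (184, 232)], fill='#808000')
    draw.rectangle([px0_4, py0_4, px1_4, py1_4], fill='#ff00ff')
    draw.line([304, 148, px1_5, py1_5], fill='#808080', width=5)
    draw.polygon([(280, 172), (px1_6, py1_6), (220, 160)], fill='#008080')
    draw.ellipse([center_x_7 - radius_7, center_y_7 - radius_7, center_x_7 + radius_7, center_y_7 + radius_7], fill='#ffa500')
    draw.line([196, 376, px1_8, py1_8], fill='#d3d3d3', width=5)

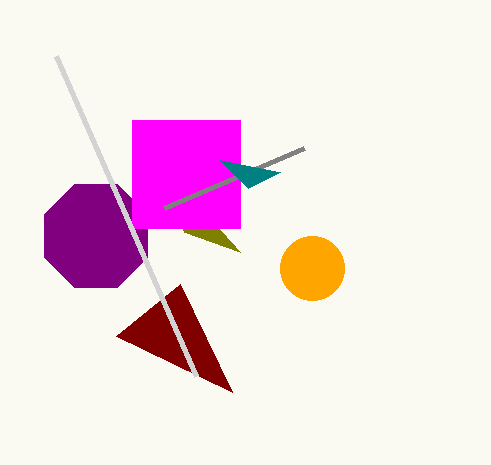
center_x_1 = 96
center_y_1 = 236
radius_1 = 56
px0_2 = 232
py0_2 = 392
px0_3 = 240
py0_3 = 252
px0_4 = 132
py0_4 = 120
px1_4 = 240
py1_4 = 228
px1_5 = 164
py1_5 = 208
px1_6 = 248
py1_6 = 188
center_x_7 = 312
center_y_7 = 268
radius_7 = 32
px1_8 = 56
py1_8 = 56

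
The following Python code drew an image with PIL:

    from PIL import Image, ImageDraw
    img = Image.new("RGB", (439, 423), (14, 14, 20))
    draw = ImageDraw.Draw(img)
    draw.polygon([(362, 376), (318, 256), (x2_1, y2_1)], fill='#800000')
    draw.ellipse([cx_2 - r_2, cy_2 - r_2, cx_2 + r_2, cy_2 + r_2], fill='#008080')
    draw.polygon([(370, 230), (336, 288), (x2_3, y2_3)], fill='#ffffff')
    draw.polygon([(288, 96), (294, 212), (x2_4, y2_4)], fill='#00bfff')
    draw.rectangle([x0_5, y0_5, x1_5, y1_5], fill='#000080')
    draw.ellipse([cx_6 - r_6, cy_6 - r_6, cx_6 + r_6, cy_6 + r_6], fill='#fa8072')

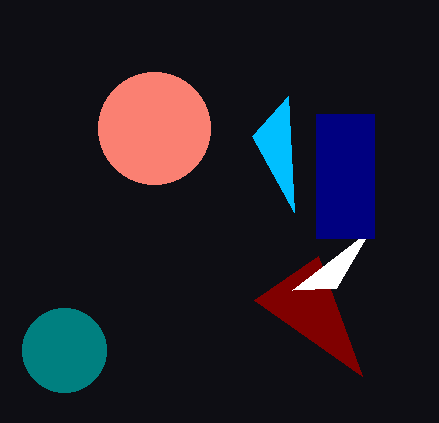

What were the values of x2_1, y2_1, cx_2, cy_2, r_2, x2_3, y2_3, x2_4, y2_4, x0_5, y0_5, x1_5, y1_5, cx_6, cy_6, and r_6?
x2_1 = 254; y2_1 = 300; cx_2 = 64; cy_2 = 350; r_2 = 42; x2_3 = 292; y2_3 = 290; x2_4 = 252; y2_4 = 136; x0_5 = 316; y0_5 = 114; x1_5 = 374; y1_5 = 238; cx_6 = 154; cy_6 = 128; r_6 = 56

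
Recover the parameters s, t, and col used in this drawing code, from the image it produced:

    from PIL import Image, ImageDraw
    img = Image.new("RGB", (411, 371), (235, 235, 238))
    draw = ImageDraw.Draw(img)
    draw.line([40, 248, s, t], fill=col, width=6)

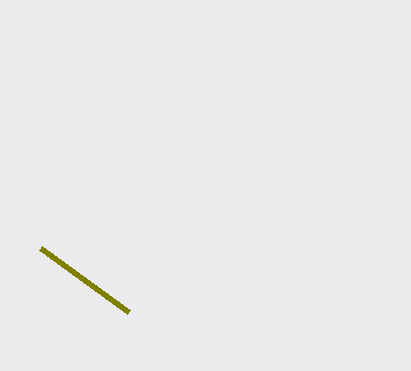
s = 128, t = 312, col = 'olive'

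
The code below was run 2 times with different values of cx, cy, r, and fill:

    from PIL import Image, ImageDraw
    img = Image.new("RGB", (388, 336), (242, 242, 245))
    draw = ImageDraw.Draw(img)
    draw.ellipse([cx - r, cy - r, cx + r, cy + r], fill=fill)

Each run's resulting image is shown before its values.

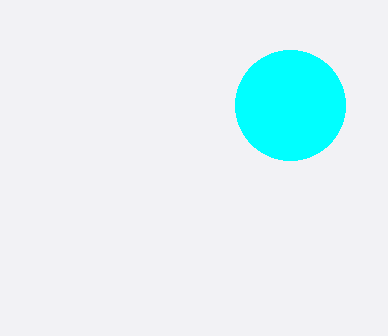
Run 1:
cx = 290
cy = 105
r = 55
fill = 'cyan'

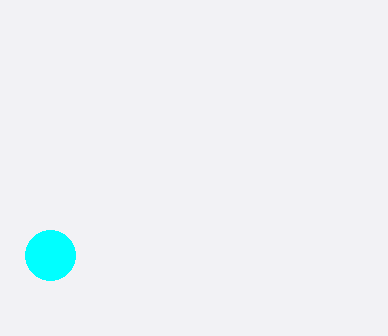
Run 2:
cx = 50
cy = 255
r = 25
fill = 'cyan'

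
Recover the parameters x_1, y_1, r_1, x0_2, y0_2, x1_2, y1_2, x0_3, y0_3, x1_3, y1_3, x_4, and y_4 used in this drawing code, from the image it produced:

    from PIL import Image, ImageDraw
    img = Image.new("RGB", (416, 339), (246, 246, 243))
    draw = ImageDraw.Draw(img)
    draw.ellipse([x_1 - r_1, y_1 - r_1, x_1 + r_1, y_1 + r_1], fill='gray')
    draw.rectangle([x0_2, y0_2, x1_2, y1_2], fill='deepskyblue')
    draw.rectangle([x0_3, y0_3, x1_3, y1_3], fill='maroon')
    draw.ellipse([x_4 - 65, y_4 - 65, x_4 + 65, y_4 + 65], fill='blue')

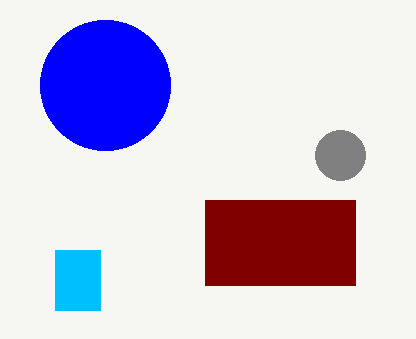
x_1 = 340; y_1 = 155; r_1 = 25; x0_2 = 55; y0_2 = 250; x1_2 = 100; y1_2 = 310; x0_3 = 205; y0_3 = 200; x1_3 = 355; y1_3 = 285; x_4 = 105; y_4 = 85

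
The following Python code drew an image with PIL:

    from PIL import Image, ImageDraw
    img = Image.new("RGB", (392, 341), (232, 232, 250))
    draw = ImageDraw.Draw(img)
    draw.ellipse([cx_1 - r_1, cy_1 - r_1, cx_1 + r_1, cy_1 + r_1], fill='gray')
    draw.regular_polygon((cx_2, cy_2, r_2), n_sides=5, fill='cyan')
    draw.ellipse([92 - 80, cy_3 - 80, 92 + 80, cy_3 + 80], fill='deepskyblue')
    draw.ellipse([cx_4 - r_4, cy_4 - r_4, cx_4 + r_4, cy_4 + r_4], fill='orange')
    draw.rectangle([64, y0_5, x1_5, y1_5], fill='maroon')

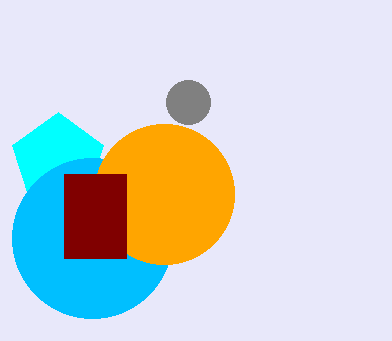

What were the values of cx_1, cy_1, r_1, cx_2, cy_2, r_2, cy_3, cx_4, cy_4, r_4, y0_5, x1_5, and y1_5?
cx_1 = 188; cy_1 = 102; r_1 = 22; cx_2 = 58; cy_2 = 160; r_2 = 48; cy_3 = 238; cx_4 = 164; cy_4 = 194; r_4 = 70; y0_5 = 174; x1_5 = 126; y1_5 = 258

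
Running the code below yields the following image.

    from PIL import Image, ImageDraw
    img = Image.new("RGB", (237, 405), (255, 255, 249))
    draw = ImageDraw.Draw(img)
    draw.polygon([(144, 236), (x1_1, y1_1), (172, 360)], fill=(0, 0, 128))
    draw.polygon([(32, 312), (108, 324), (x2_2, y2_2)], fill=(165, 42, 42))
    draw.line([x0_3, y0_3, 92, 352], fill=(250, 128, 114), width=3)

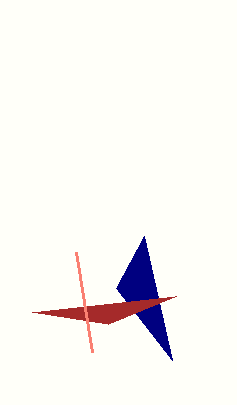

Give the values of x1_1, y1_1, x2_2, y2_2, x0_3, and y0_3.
x1_1 = 116; y1_1 = 288; x2_2 = 176; y2_2 = 296; x0_3 = 76; y0_3 = 252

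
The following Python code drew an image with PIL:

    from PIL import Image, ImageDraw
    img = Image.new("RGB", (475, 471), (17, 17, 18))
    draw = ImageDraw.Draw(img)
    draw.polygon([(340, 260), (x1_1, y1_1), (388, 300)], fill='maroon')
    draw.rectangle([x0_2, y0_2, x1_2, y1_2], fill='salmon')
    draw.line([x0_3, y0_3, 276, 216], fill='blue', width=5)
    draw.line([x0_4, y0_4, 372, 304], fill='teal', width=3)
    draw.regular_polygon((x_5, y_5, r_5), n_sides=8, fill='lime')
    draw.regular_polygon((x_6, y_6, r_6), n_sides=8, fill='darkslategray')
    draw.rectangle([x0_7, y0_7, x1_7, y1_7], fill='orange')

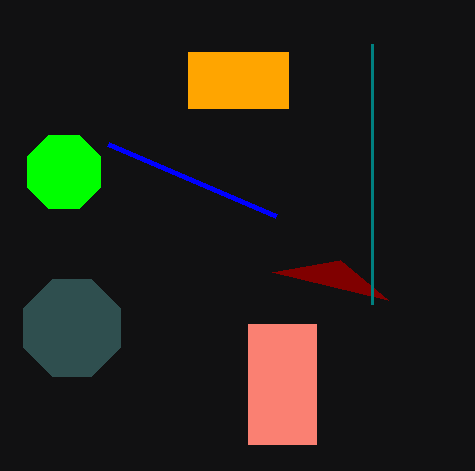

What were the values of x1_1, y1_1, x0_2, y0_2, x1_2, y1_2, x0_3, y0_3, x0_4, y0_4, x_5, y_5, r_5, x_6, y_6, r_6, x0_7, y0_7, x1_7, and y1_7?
x1_1 = 272, y1_1 = 272, x0_2 = 248, y0_2 = 324, x1_2 = 316, y1_2 = 444, x0_3 = 108, y0_3 = 144, x0_4 = 372, y0_4 = 44, x_5 = 64, y_5 = 172, r_5 = 40, x_6 = 72, y_6 = 328, r_6 = 52, x0_7 = 188, y0_7 = 52, x1_7 = 288, y1_7 = 108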